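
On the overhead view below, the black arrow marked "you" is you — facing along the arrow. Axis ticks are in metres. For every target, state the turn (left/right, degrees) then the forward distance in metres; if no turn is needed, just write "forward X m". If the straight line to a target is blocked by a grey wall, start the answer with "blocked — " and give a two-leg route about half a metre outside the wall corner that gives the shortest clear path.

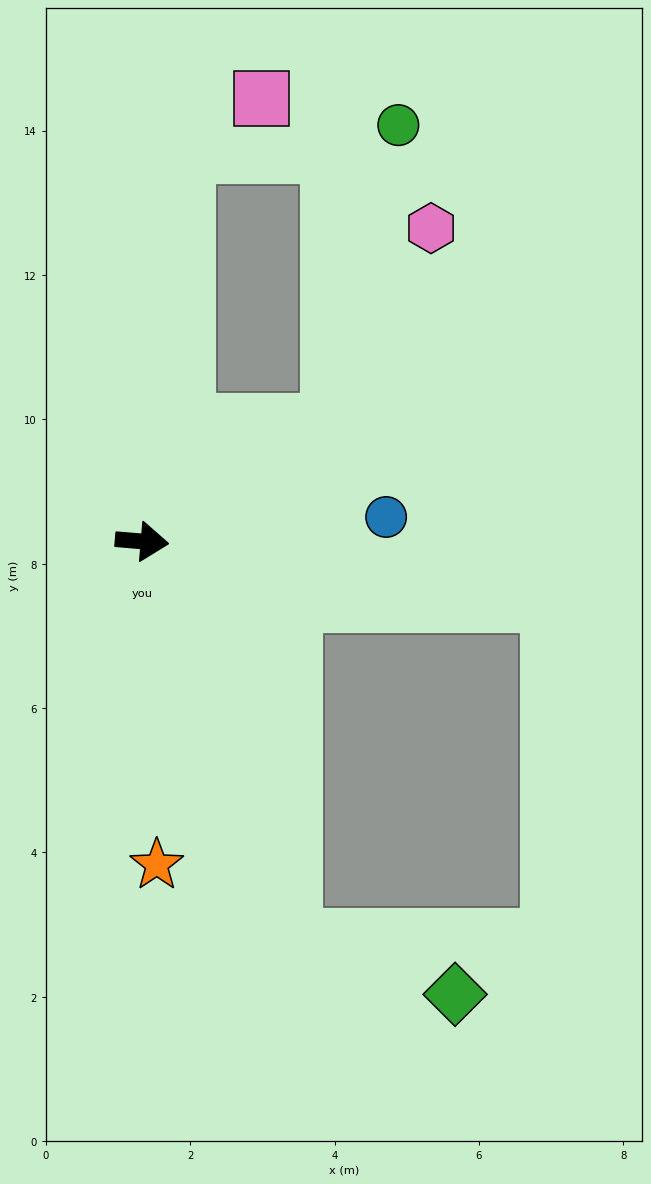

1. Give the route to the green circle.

blocked — turn left 36°, forward 3.1 m, then turn left 46°, forward 4.2 m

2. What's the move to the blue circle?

turn left 11°, forward 3.4 m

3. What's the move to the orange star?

turn right 83°, forward 4.5 m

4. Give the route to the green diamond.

blocked — turn right 65°, forward 5.9 m, then turn left 51°, forward 2.4 m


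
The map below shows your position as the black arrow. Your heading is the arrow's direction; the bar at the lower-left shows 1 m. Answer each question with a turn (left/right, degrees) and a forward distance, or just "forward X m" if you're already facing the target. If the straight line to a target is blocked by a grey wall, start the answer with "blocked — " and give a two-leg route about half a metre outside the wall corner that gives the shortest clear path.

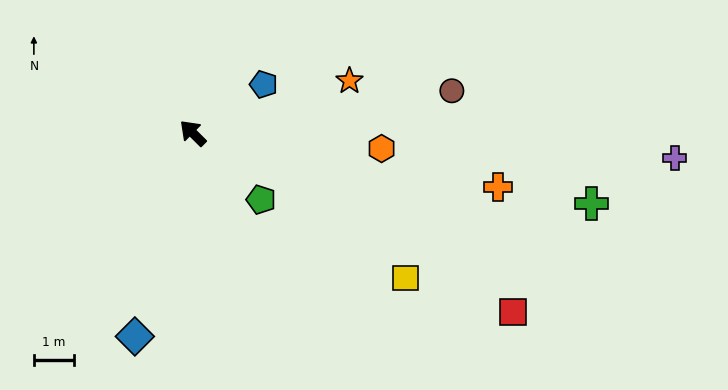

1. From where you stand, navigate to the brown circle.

turn right 126°, forward 6.5 m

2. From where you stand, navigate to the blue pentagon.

turn right 101°, forward 2.1 m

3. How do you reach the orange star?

turn right 117°, forward 4.1 m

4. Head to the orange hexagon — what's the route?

turn right 140°, forward 4.7 m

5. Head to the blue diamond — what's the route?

turn left 119°, forward 5.3 m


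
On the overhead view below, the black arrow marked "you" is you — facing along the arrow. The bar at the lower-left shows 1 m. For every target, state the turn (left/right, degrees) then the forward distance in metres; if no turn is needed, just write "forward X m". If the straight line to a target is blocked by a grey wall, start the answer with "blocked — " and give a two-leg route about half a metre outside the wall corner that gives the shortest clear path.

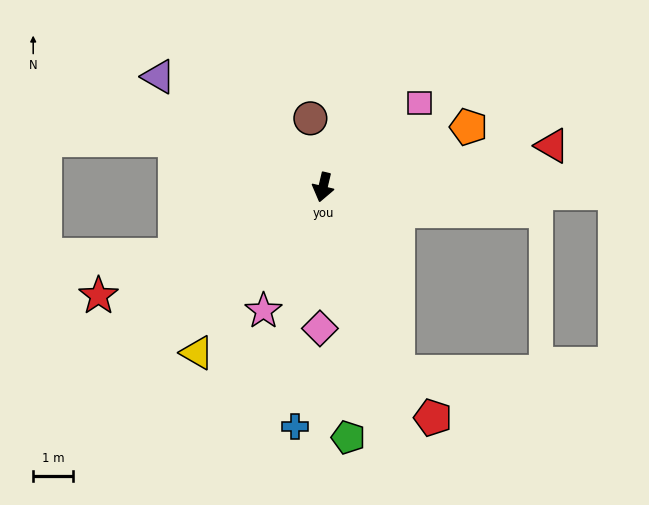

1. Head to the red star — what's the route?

turn right 51°, forward 6.3 m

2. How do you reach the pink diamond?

turn left 12°, forward 3.5 m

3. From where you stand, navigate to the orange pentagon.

turn left 126°, forward 4.0 m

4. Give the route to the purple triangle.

turn right 111°, forward 5.0 m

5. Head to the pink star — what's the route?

turn right 12°, forward 3.4 m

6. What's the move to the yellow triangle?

turn right 24°, forward 5.2 m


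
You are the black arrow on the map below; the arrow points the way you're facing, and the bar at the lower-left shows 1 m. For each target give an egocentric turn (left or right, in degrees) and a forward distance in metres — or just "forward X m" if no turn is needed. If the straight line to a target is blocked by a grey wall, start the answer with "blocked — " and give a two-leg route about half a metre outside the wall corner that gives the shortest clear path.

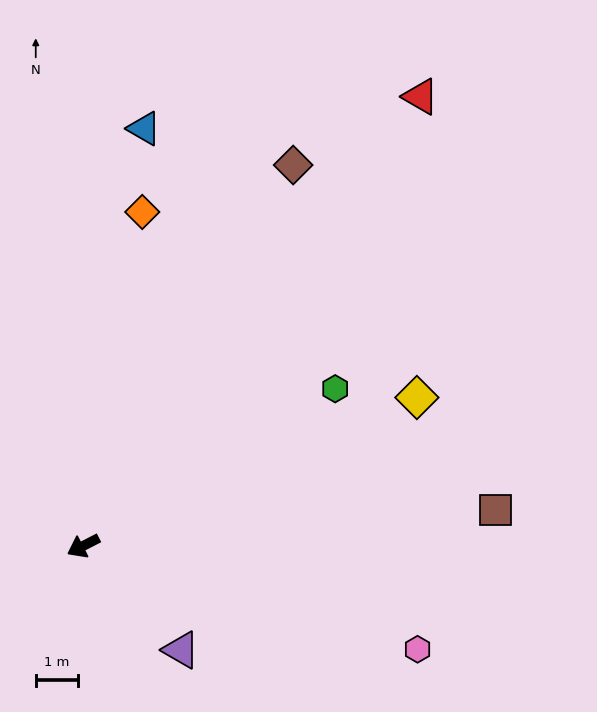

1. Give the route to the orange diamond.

turn right 127°, forward 8.1 m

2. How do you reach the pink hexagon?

turn left 136°, forward 8.3 m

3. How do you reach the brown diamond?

turn right 146°, forward 10.3 m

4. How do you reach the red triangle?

turn right 154°, forward 13.3 m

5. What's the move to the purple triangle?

turn left 106°, forward 3.4 m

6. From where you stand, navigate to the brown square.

turn left 158°, forward 9.8 m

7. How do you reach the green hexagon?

turn right 175°, forward 7.1 m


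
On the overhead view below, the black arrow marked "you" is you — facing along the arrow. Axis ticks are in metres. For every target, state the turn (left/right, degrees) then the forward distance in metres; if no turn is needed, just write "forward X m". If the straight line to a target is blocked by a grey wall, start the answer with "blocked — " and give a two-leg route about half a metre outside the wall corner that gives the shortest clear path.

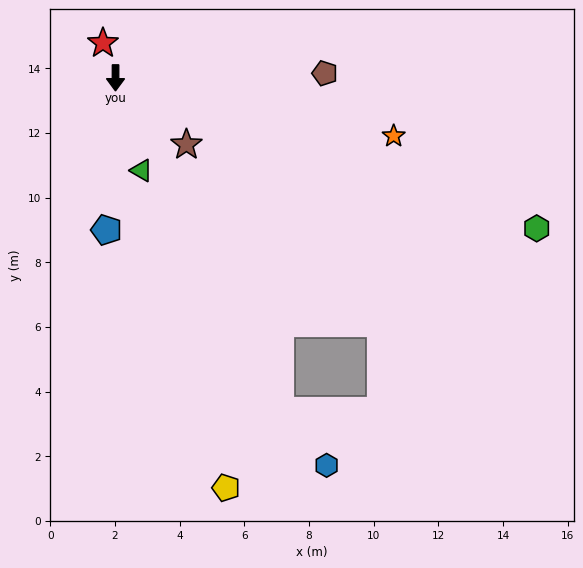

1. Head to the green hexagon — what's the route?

turn left 70°, forward 13.8 m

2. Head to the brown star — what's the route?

turn left 47°, forward 3.0 m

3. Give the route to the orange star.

turn left 78°, forward 8.8 m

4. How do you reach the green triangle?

turn left 16°, forward 3.0 m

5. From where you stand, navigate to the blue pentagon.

turn right 3°, forward 4.7 m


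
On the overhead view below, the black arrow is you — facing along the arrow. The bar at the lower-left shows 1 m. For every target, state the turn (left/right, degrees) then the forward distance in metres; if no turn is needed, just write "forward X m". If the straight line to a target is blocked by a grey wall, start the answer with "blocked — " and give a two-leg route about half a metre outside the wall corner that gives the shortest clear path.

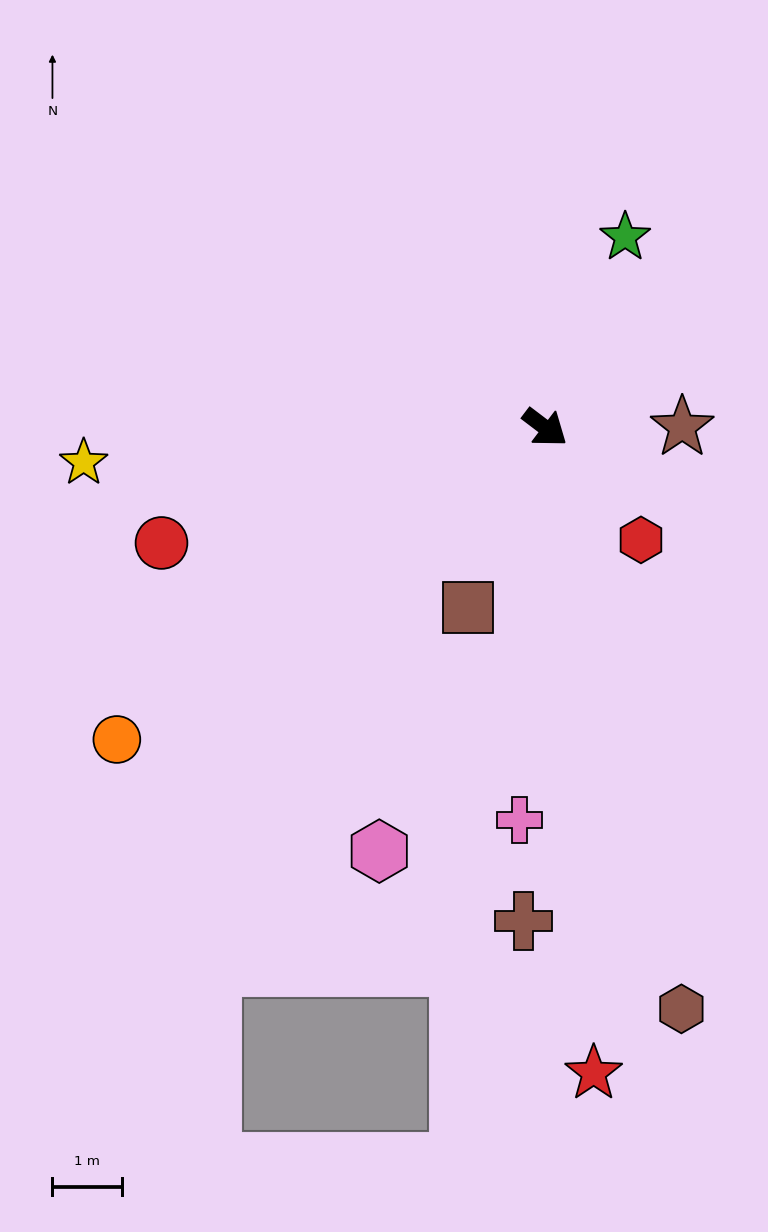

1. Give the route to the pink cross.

turn right 57°, forward 5.7 m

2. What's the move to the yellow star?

turn right 139°, forward 6.7 m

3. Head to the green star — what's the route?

turn left 104°, forward 3.0 m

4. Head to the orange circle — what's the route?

turn right 107°, forward 7.6 m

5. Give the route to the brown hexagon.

turn right 40°, forward 8.6 m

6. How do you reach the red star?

turn right 49°, forward 9.3 m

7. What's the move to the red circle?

turn right 126°, forward 5.8 m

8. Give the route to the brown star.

turn left 37°, forward 2.0 m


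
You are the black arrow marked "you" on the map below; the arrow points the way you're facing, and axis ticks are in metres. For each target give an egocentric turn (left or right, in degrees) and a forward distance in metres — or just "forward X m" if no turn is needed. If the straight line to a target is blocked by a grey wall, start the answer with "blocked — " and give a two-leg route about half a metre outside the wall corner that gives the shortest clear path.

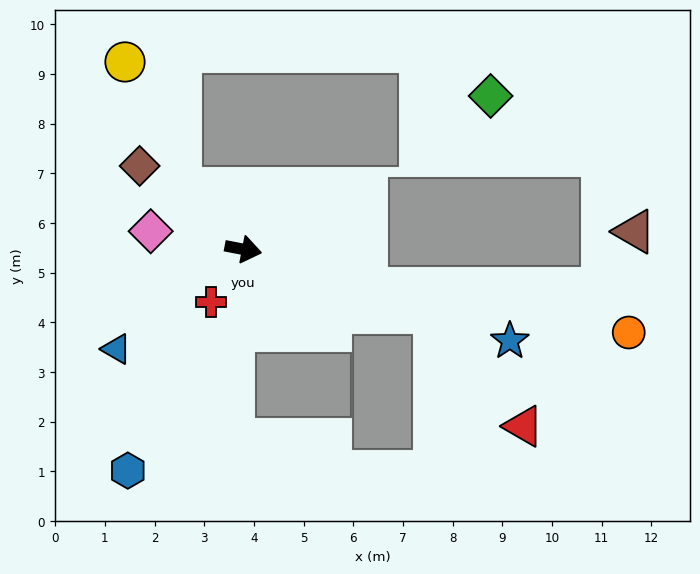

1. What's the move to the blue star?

turn right 8°, forward 5.7 m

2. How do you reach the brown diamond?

turn left 152°, forward 2.7 m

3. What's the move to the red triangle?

blocked — turn right 8°, forward 4.0 m, then turn right 33°, forward 2.9 m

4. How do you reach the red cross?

turn right 111°, forward 1.2 m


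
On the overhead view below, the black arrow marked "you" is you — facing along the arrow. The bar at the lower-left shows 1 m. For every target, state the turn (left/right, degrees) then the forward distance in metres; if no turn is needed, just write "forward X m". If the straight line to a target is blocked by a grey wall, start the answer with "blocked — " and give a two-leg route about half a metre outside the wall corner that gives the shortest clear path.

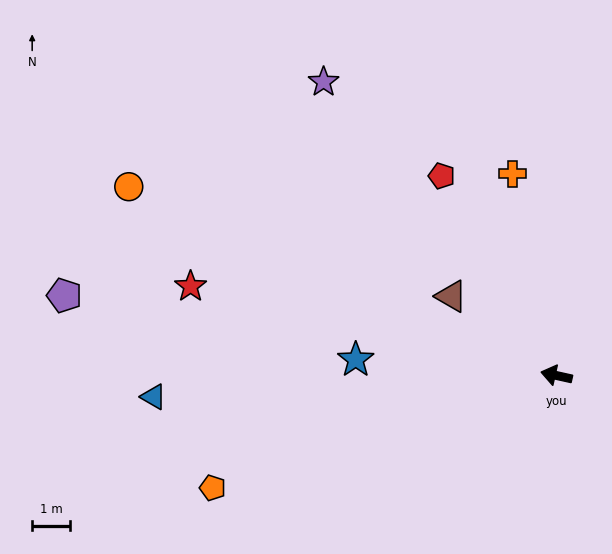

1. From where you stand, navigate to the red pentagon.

turn right 48°, forward 6.1 m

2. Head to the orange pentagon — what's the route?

turn left 31°, forward 9.5 m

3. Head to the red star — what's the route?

forward 9.9 m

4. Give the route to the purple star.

turn right 39°, forward 9.9 m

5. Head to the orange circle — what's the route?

turn right 11°, forward 12.3 m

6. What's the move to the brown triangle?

turn right 24°, forward 3.5 m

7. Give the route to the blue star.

turn left 8°, forward 5.3 m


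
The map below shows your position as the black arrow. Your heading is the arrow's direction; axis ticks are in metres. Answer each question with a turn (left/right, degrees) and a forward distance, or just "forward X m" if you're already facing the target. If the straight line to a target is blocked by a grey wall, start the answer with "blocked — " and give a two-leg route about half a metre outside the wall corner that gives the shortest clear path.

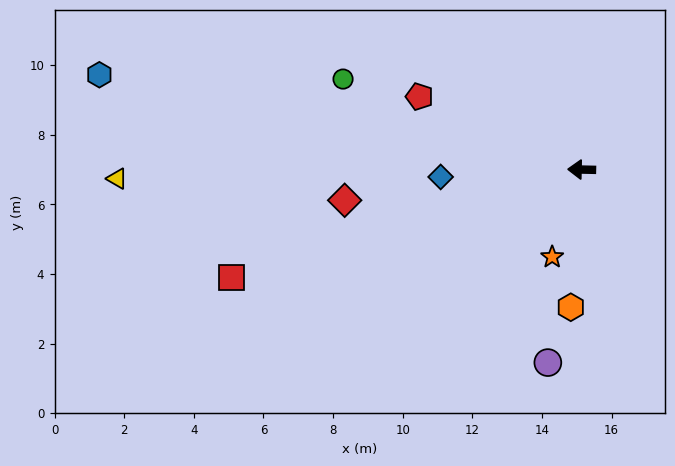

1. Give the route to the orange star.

turn left 73°, forward 2.7 m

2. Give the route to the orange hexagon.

turn left 87°, forward 4.0 m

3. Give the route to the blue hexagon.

turn right 10°, forward 14.1 m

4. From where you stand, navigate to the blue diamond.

turn left 4°, forward 4.1 m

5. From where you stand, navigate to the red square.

turn left 18°, forward 10.5 m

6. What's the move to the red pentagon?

turn right 23°, forward 5.1 m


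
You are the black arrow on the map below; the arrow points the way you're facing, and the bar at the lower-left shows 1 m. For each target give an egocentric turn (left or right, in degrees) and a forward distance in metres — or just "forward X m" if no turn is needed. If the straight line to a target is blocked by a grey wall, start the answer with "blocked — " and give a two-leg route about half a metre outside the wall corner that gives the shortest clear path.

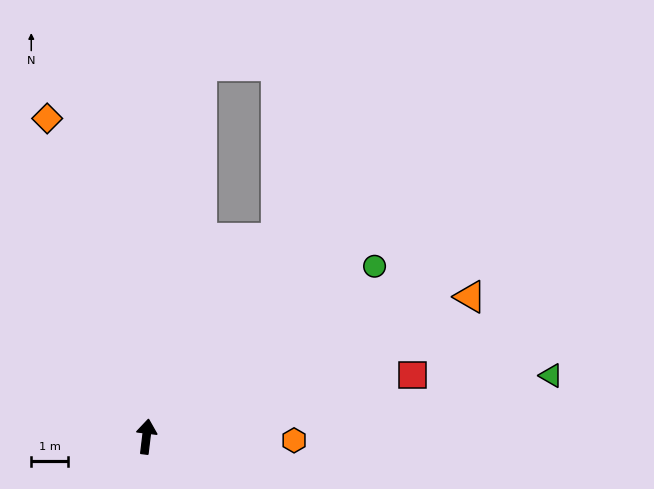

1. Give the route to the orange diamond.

turn left 24°, forward 9.0 m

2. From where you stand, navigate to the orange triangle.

turn right 60°, forward 9.6 m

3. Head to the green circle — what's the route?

turn right 46°, forward 7.7 m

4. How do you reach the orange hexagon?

turn right 85°, forward 4.0 m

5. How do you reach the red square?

turn right 70°, forward 7.4 m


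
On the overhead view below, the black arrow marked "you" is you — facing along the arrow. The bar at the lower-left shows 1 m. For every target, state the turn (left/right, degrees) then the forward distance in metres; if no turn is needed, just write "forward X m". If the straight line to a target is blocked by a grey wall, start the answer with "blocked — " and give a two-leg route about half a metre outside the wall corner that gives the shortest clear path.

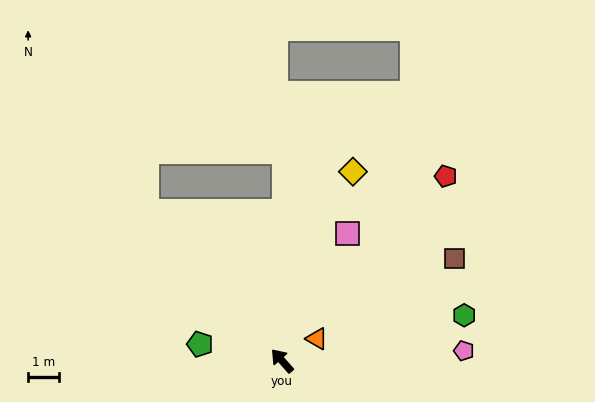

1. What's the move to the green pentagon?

turn left 37°, forward 2.7 m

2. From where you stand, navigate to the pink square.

turn right 69°, forward 4.6 m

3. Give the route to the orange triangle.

turn right 99°, forward 1.3 m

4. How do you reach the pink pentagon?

turn right 128°, forward 5.9 m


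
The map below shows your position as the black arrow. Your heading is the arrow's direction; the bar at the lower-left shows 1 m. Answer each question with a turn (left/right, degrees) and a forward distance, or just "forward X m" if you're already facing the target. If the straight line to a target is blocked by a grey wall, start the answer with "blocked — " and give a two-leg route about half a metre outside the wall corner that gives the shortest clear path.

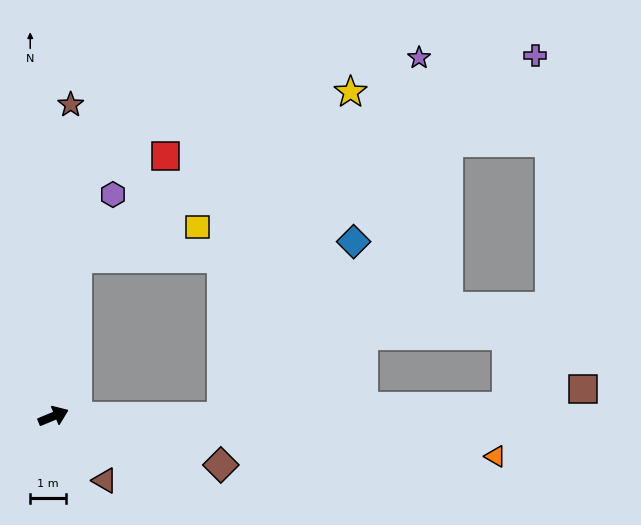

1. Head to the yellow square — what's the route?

blocked — turn left 59°, forward 4.5 m, then turn right 67°, forward 3.5 m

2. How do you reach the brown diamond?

turn right 39°, forward 4.9 m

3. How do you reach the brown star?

turn left 64°, forward 8.8 m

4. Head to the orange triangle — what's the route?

turn right 28°, forward 12.6 m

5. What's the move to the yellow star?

blocked — turn left 59°, forward 4.5 m, then turn right 50°, forward 9.1 m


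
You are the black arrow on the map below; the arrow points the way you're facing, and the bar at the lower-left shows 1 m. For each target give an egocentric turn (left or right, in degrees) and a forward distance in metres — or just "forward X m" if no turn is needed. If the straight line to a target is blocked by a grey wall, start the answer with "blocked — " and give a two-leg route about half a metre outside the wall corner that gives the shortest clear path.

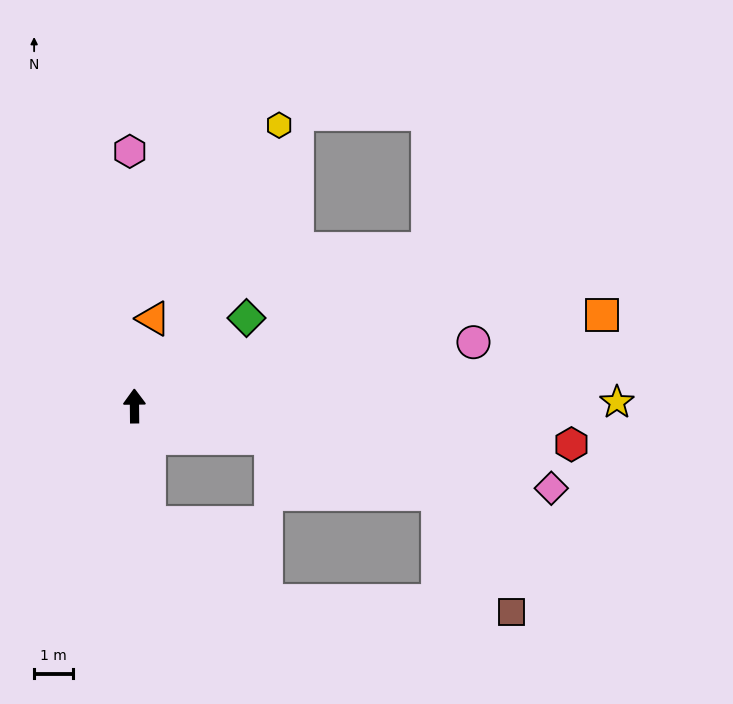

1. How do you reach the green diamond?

turn right 52°, forward 3.7 m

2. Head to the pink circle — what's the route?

turn right 80°, forward 9.0 m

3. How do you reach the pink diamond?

turn right 102°, forward 11.0 m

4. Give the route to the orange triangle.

turn right 13°, forward 2.3 m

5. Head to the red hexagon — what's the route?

turn right 96°, forward 11.4 m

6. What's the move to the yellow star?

turn right 90°, forward 12.5 m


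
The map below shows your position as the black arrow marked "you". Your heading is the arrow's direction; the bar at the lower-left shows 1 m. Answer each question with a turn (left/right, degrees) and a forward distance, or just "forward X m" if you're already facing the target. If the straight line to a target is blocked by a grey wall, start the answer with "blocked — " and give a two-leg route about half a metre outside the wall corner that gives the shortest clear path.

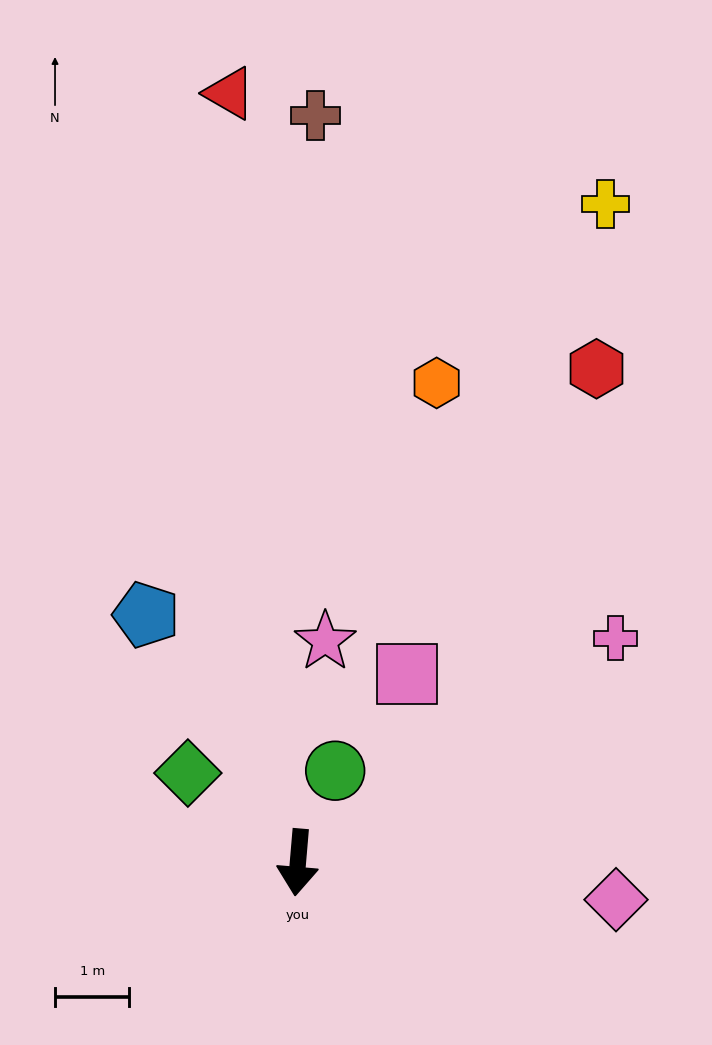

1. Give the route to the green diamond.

turn right 124°, forward 1.9 m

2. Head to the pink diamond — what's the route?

turn left 88°, forward 4.3 m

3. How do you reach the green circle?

turn left 163°, forward 1.3 m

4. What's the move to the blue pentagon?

turn right 144°, forward 3.9 m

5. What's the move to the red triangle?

turn right 170°, forward 10.4 m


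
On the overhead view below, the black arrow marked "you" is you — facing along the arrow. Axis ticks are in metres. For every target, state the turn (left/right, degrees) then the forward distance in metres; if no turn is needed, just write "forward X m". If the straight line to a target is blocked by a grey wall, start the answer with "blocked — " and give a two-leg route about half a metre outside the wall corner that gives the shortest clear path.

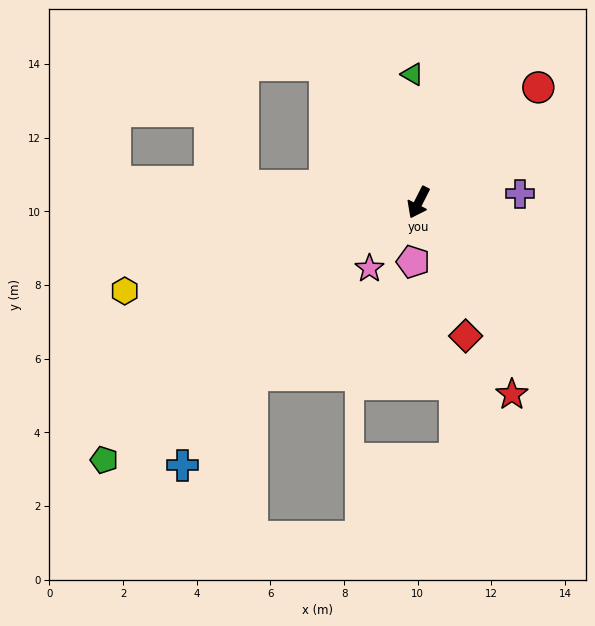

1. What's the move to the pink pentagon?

turn left 22°, forward 1.6 m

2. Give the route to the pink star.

turn right 10°, forward 2.2 m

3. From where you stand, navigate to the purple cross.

turn left 122°, forward 2.8 m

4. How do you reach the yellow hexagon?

turn right 46°, forward 8.3 m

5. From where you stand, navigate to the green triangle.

turn right 150°, forward 3.5 m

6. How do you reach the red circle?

turn left 161°, forward 4.5 m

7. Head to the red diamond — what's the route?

turn left 46°, forward 3.8 m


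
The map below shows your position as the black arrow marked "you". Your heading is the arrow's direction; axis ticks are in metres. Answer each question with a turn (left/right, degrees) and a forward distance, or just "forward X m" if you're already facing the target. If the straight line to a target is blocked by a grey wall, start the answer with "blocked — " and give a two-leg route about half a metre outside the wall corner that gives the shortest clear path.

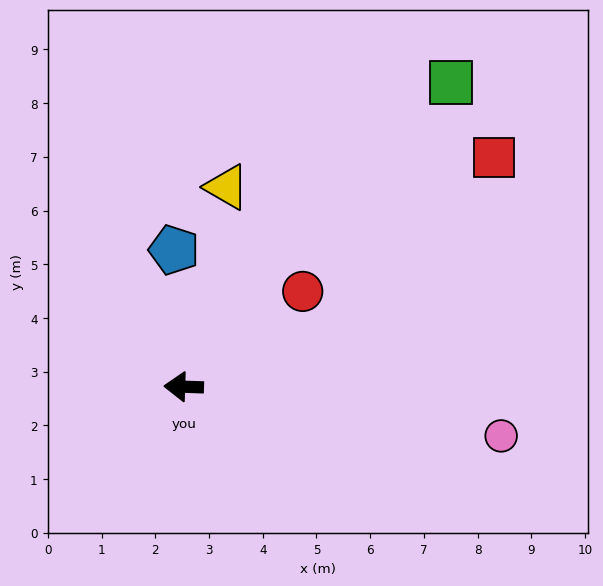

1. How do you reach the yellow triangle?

turn right 100°, forward 3.8 m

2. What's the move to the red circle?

turn right 139°, forward 2.8 m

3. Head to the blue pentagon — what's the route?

turn right 84°, forward 2.6 m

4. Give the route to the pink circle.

turn left 173°, forward 6.0 m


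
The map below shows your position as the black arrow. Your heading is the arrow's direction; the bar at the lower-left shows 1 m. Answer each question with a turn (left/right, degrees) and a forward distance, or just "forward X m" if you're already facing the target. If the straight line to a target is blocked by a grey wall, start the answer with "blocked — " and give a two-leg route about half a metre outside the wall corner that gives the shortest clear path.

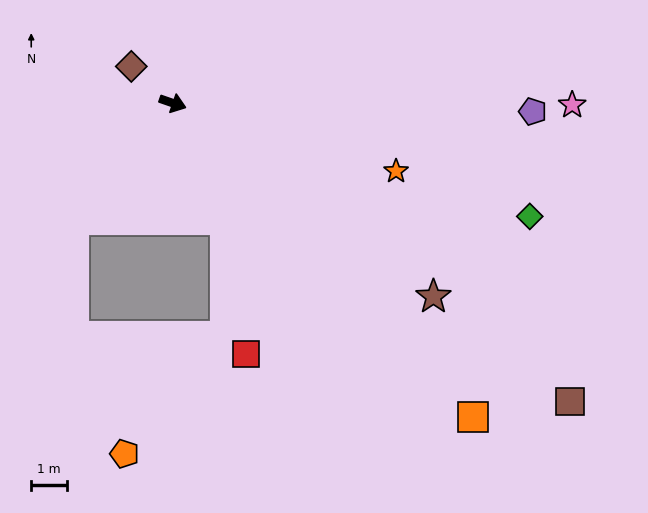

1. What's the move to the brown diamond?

turn left 158°, forward 1.6 m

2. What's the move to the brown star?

turn right 17°, forward 9.1 m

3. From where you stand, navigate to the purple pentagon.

turn left 18°, forward 10.1 m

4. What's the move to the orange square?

turn right 27°, forward 12.2 m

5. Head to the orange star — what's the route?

turn left 2°, forward 6.5 m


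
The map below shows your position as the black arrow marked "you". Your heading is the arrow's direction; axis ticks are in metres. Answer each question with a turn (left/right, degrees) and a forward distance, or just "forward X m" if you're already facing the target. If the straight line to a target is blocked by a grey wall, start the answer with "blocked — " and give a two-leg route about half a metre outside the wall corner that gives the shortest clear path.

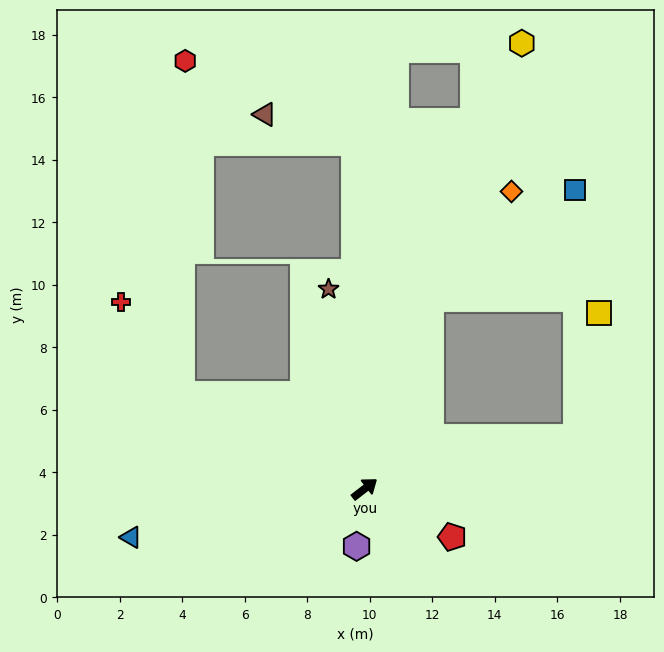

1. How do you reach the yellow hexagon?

turn left 33°, forward 15.1 m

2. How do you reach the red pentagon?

turn right 67°, forward 3.2 m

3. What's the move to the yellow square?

blocked — turn right 24°, forward 6.9 m, then turn left 66°, forward 4.1 m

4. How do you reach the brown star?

turn left 63°, forward 6.5 m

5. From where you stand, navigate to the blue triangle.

turn left 154°, forward 7.6 m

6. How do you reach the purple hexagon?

turn right 136°, forward 1.9 m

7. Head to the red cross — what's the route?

blocked — turn left 115°, forward 6.6 m, then turn right 29°, forward 3.5 m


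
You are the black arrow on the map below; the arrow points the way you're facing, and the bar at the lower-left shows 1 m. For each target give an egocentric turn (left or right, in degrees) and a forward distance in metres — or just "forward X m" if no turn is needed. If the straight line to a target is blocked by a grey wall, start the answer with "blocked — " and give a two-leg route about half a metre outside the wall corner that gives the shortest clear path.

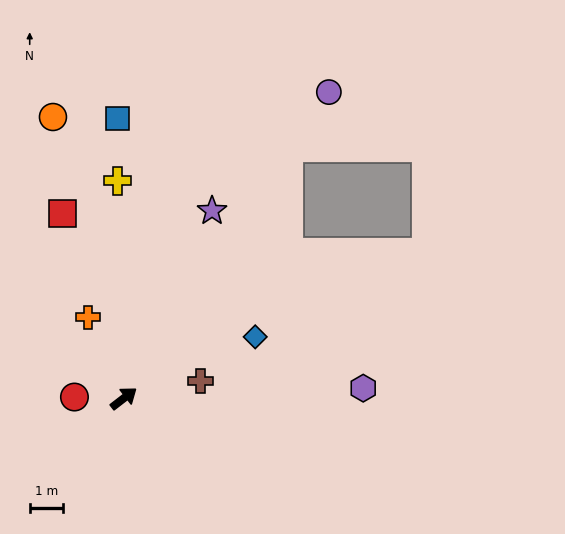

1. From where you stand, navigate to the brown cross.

turn right 25°, forward 2.3 m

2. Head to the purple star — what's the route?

turn left 27°, forward 6.2 m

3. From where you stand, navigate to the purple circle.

turn left 19°, forward 11.0 m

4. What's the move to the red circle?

turn left 141°, forward 1.5 m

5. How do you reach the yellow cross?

turn left 54°, forward 6.5 m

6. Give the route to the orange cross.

turn left 76°, forward 2.6 m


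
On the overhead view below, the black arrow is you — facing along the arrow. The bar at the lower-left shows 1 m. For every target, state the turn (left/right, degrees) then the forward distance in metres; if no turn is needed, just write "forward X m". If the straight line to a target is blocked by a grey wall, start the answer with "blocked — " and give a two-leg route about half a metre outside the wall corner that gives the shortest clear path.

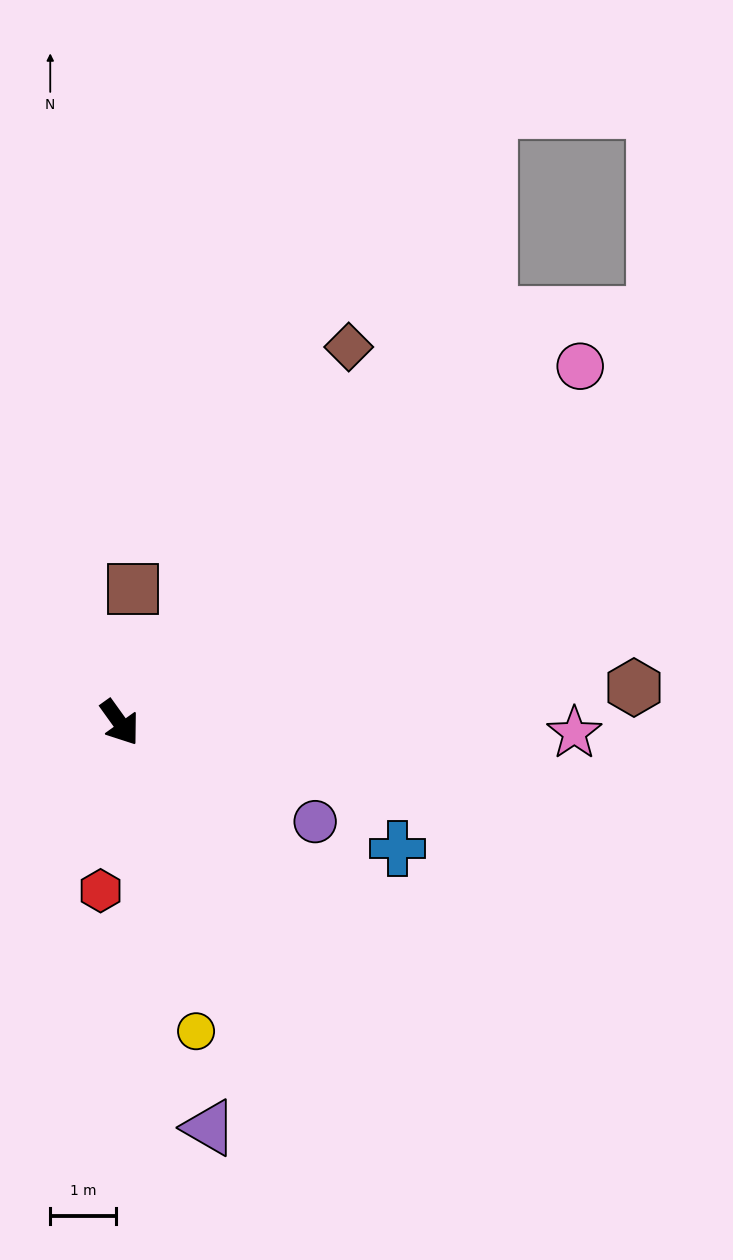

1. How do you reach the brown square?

turn left 139°, forward 2.1 m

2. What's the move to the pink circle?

turn left 92°, forward 8.9 m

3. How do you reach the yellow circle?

turn right 22°, forward 4.9 m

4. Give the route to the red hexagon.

turn right 42°, forward 2.6 m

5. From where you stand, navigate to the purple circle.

turn left 27°, forward 3.4 m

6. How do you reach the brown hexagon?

turn left 58°, forward 7.9 m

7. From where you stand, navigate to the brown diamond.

turn left 113°, forward 6.7 m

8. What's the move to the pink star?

turn left 53°, forward 7.0 m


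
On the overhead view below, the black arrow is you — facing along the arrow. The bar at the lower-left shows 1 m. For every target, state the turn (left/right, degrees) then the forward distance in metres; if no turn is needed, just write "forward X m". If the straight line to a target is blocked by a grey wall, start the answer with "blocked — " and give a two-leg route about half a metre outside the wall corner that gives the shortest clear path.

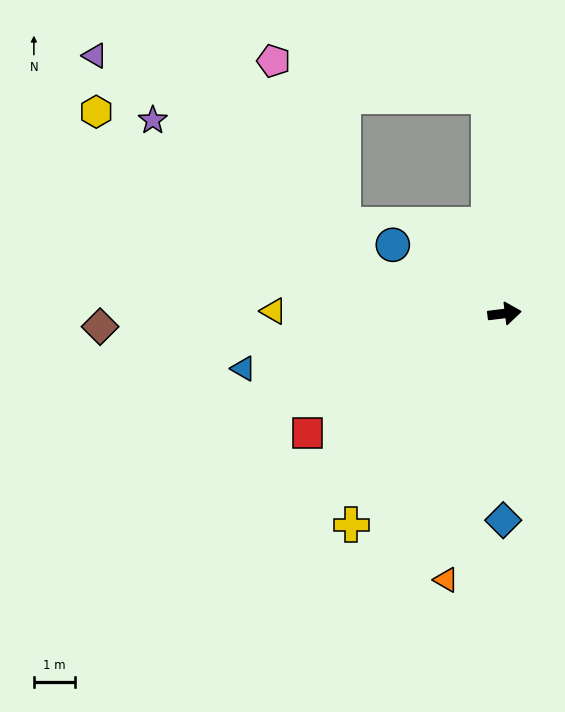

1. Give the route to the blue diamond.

turn right 97°, forward 5.0 m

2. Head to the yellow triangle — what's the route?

turn left 172°, forward 5.6 m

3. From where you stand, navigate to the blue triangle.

turn right 175°, forward 6.5 m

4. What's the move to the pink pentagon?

blocked — turn left 87°, forward 5.3 m, then turn left 77°, forward 5.3 m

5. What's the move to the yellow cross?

turn right 133°, forward 6.4 m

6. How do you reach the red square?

turn right 156°, forward 5.6 m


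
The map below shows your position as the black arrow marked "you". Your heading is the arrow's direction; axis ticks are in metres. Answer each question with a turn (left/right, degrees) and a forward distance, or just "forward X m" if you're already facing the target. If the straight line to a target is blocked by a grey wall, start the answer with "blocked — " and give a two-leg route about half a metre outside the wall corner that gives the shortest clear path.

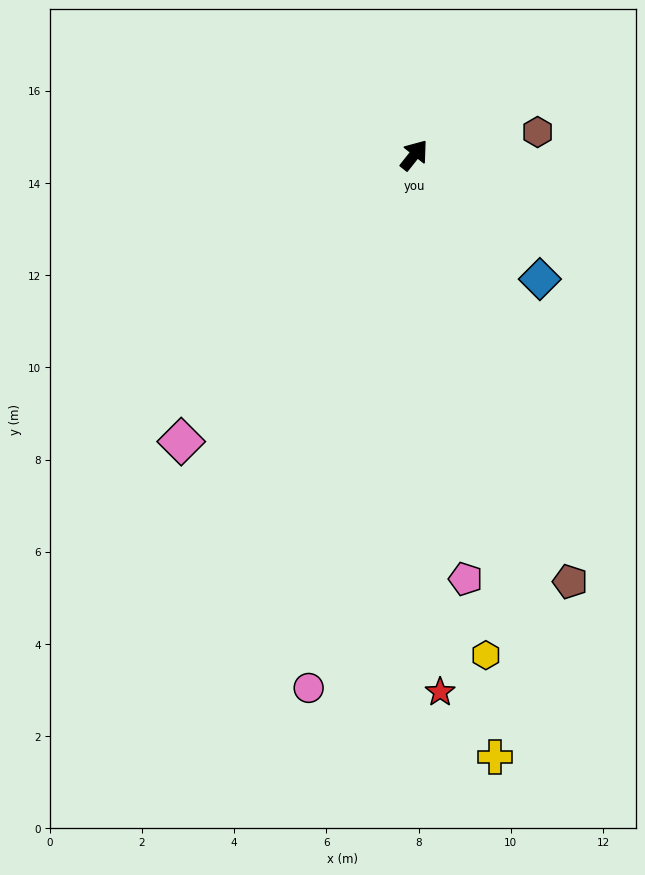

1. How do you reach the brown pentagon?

turn right 122°, forward 9.9 m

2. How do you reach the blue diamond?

turn right 96°, forward 3.8 m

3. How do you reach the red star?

turn right 139°, forward 11.7 m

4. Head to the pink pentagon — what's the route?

turn right 135°, forward 9.3 m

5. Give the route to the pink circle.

turn right 153°, forward 11.8 m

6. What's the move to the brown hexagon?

turn right 41°, forward 2.7 m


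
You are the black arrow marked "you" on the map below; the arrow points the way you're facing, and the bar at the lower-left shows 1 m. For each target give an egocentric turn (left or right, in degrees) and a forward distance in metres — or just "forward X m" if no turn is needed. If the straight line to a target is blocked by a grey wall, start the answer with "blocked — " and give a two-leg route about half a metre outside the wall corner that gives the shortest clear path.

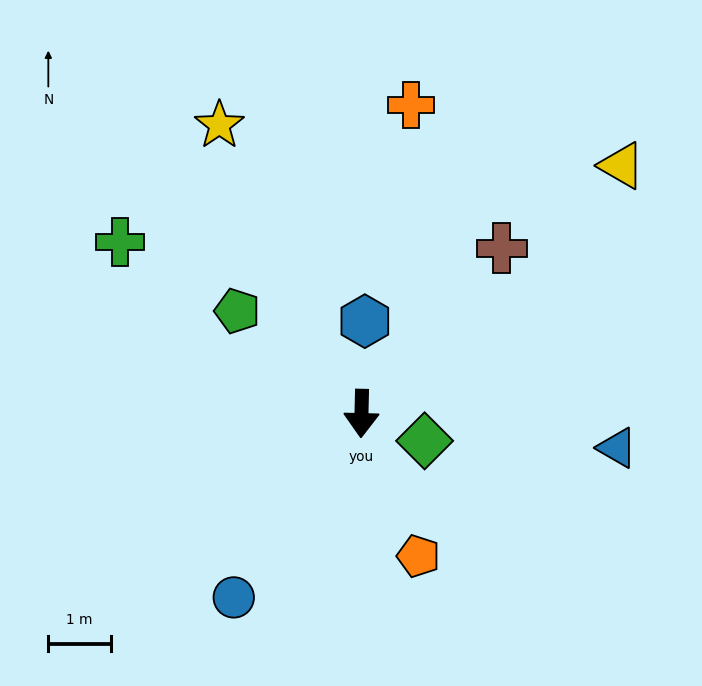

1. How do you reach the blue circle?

turn right 33°, forward 3.6 m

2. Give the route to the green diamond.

turn left 68°, forward 1.1 m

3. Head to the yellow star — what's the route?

turn right 152°, forward 5.2 m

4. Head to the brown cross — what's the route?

turn left 141°, forward 3.5 m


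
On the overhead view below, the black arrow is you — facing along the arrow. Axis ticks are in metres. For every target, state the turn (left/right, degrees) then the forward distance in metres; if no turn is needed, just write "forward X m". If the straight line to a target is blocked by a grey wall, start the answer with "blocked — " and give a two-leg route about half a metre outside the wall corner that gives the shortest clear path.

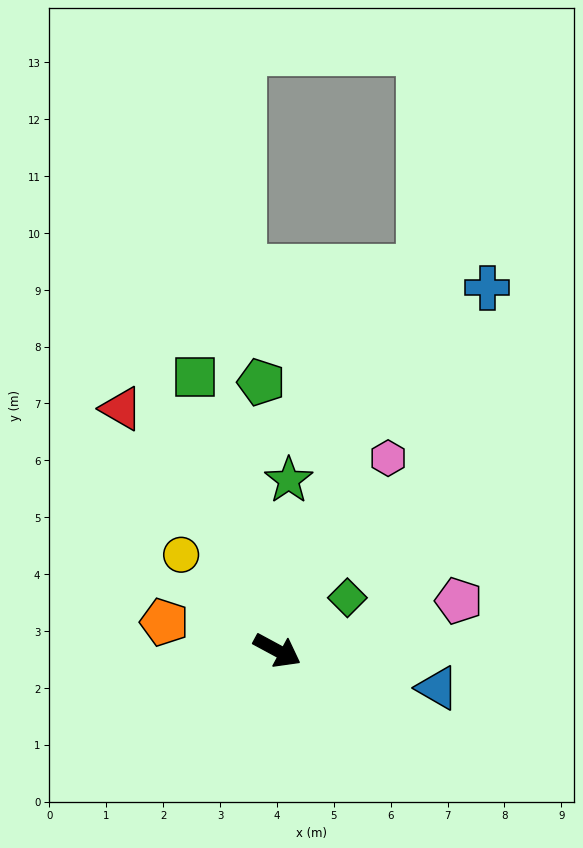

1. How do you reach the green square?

turn left 135°, forward 5.0 m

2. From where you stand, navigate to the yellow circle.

turn left 163°, forward 2.4 m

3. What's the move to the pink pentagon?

turn left 44°, forward 3.3 m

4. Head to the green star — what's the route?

turn left 114°, forward 3.0 m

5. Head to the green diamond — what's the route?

turn left 65°, forward 1.5 m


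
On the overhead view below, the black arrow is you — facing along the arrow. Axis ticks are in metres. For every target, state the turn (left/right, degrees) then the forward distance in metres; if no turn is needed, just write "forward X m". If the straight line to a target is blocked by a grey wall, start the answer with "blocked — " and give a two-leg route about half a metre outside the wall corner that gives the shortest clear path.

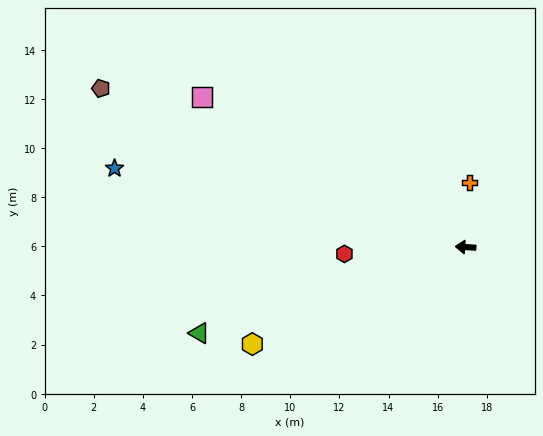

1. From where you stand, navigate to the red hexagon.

turn left 7°, forward 4.9 m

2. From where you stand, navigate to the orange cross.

turn right 90°, forward 2.6 m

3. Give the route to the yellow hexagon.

turn left 28°, forward 9.5 m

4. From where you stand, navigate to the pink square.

turn right 26°, forward 12.3 m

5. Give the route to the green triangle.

turn left 21°, forward 11.4 m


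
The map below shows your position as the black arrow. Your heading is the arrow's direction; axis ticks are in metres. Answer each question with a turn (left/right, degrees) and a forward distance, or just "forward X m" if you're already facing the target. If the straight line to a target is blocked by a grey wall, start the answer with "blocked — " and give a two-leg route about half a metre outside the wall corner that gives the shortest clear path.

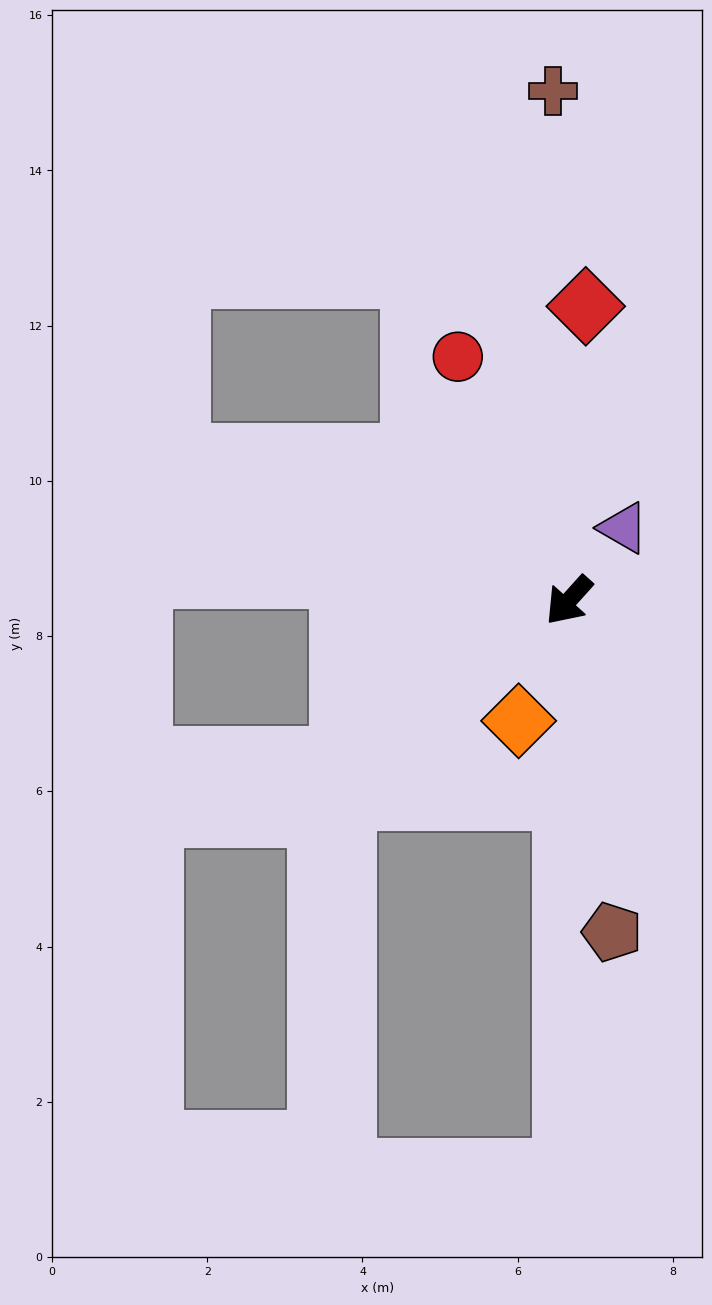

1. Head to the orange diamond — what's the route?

turn left 19°, forward 1.7 m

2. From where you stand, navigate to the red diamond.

turn right 141°, forward 3.8 m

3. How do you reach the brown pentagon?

turn left 49°, forward 4.3 m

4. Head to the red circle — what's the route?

turn right 114°, forward 3.5 m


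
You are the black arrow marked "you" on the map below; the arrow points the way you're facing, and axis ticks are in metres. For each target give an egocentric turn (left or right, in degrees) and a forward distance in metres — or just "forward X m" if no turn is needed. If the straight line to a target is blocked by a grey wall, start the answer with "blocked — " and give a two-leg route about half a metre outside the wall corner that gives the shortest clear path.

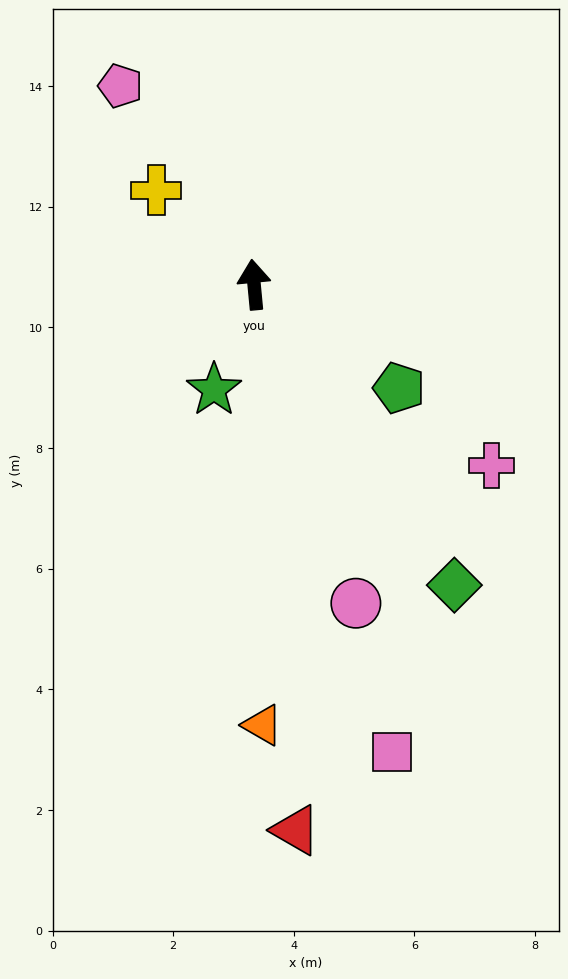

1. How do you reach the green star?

turn left 154°, forward 1.9 m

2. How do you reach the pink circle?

turn right 168°, forward 5.5 m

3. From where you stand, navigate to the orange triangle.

turn left 176°, forward 7.3 m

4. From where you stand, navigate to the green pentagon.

turn right 131°, forward 3.0 m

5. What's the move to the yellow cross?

turn left 41°, forward 2.3 m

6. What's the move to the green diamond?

turn right 152°, forward 6.0 m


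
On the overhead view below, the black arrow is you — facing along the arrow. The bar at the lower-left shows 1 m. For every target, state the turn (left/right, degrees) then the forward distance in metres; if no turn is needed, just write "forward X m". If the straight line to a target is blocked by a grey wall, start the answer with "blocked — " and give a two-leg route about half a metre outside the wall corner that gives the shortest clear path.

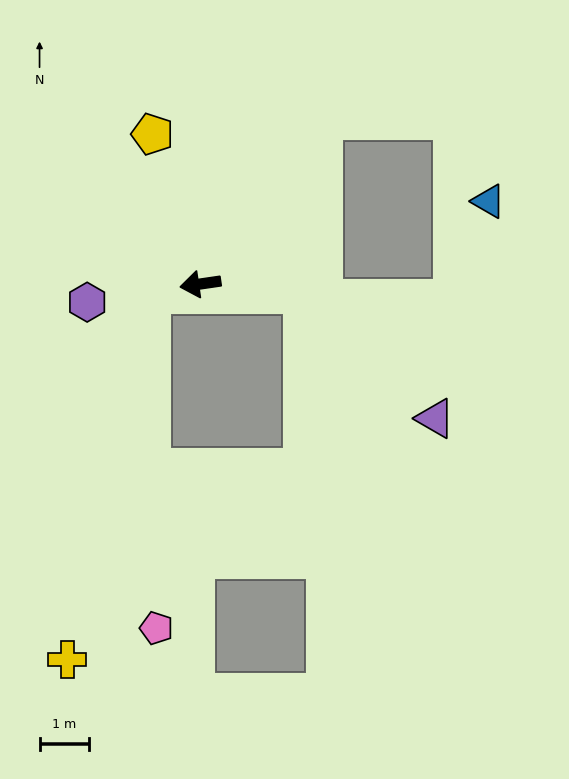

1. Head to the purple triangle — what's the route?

blocked — turn left 167°, forward 2.1 m, then turn right 39°, forward 3.7 m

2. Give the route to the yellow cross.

blocked — turn left 2°, forward 1.0 m, then turn left 67°, forward 7.7 m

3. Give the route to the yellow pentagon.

turn right 81°, forward 3.2 m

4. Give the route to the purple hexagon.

forward 2.3 m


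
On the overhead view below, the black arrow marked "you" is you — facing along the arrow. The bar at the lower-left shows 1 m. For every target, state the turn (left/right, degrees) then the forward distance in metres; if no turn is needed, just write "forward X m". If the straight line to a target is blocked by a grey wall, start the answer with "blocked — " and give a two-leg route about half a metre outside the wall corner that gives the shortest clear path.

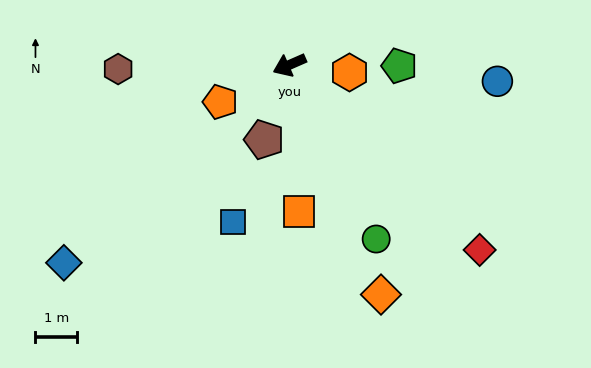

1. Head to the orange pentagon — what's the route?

turn left 5°, forward 1.9 m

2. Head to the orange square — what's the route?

turn left 70°, forward 3.5 m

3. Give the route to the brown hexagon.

turn right 22°, forward 4.1 m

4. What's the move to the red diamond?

turn left 112°, forward 6.3 m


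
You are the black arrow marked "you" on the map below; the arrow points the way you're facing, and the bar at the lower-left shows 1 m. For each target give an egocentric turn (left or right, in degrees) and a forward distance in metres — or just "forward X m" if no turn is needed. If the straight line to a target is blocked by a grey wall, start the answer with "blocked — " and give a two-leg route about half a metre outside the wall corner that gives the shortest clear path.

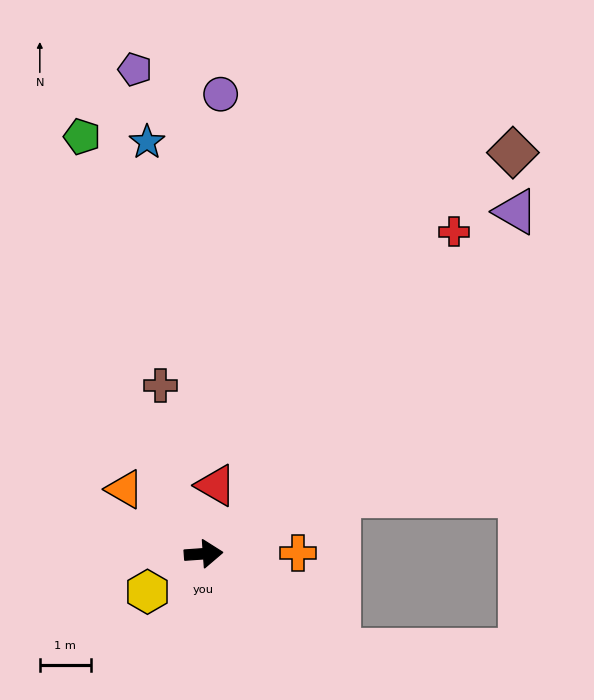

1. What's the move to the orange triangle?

turn left 137°, forward 2.0 m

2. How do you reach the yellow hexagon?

turn right 150°, forward 1.3 m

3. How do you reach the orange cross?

turn right 4°, forward 1.8 m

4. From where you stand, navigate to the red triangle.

turn left 76°, forward 1.4 m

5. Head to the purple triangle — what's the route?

turn left 44°, forward 9.0 m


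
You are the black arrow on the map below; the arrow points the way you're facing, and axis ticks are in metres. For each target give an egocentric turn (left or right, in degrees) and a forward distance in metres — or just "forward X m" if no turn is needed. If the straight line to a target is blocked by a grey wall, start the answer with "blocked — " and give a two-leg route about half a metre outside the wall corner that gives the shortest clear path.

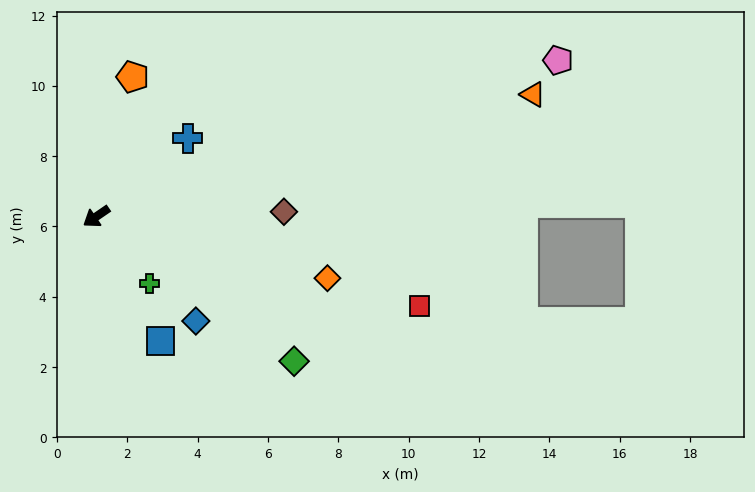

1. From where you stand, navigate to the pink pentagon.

turn left 164°, forward 13.9 m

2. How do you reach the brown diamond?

turn left 147°, forward 5.3 m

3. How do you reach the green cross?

turn left 94°, forward 2.4 m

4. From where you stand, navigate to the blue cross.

turn right 174°, forward 3.4 m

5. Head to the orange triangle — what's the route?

turn left 161°, forward 12.9 m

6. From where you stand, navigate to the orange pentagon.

turn right 139°, forward 4.1 m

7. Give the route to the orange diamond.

turn left 131°, forward 6.8 m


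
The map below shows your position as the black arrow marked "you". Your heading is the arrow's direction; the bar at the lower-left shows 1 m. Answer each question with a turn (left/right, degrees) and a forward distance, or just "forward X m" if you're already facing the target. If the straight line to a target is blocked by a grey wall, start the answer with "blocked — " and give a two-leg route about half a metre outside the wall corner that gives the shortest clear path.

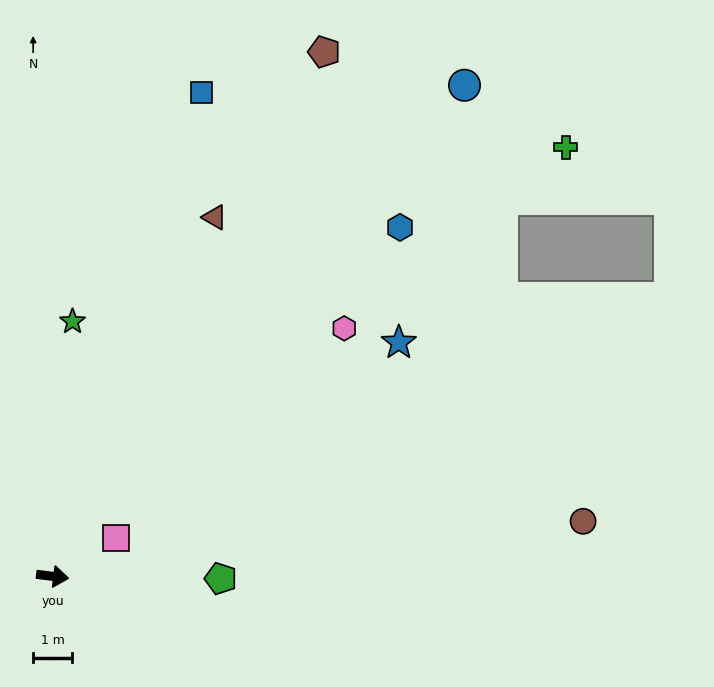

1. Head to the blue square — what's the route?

turn left 80°, forward 13.1 m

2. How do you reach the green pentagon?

turn left 6°, forward 4.3 m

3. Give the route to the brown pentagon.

turn left 70°, forward 15.3 m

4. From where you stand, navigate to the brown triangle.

turn left 73°, forward 10.2 m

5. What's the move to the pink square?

turn left 38°, forward 1.9 m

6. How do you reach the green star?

turn left 93°, forward 6.6 m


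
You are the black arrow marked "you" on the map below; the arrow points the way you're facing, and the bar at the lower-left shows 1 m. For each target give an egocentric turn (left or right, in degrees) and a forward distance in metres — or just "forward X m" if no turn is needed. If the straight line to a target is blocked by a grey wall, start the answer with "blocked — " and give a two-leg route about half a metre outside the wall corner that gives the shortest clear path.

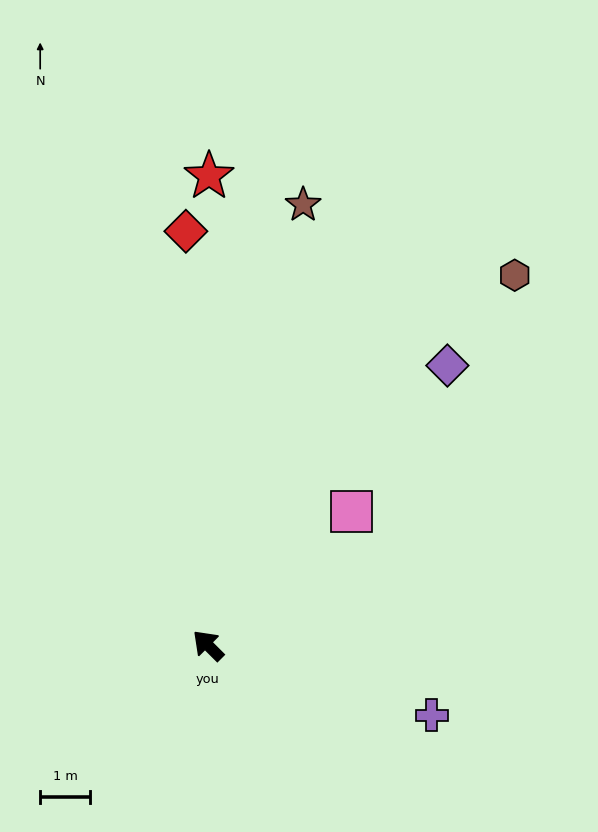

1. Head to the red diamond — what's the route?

turn right 42°, forward 8.3 m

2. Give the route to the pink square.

turn right 92°, forward 3.9 m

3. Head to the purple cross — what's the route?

turn right 152°, forward 4.7 m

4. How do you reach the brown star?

turn right 57°, forward 9.0 m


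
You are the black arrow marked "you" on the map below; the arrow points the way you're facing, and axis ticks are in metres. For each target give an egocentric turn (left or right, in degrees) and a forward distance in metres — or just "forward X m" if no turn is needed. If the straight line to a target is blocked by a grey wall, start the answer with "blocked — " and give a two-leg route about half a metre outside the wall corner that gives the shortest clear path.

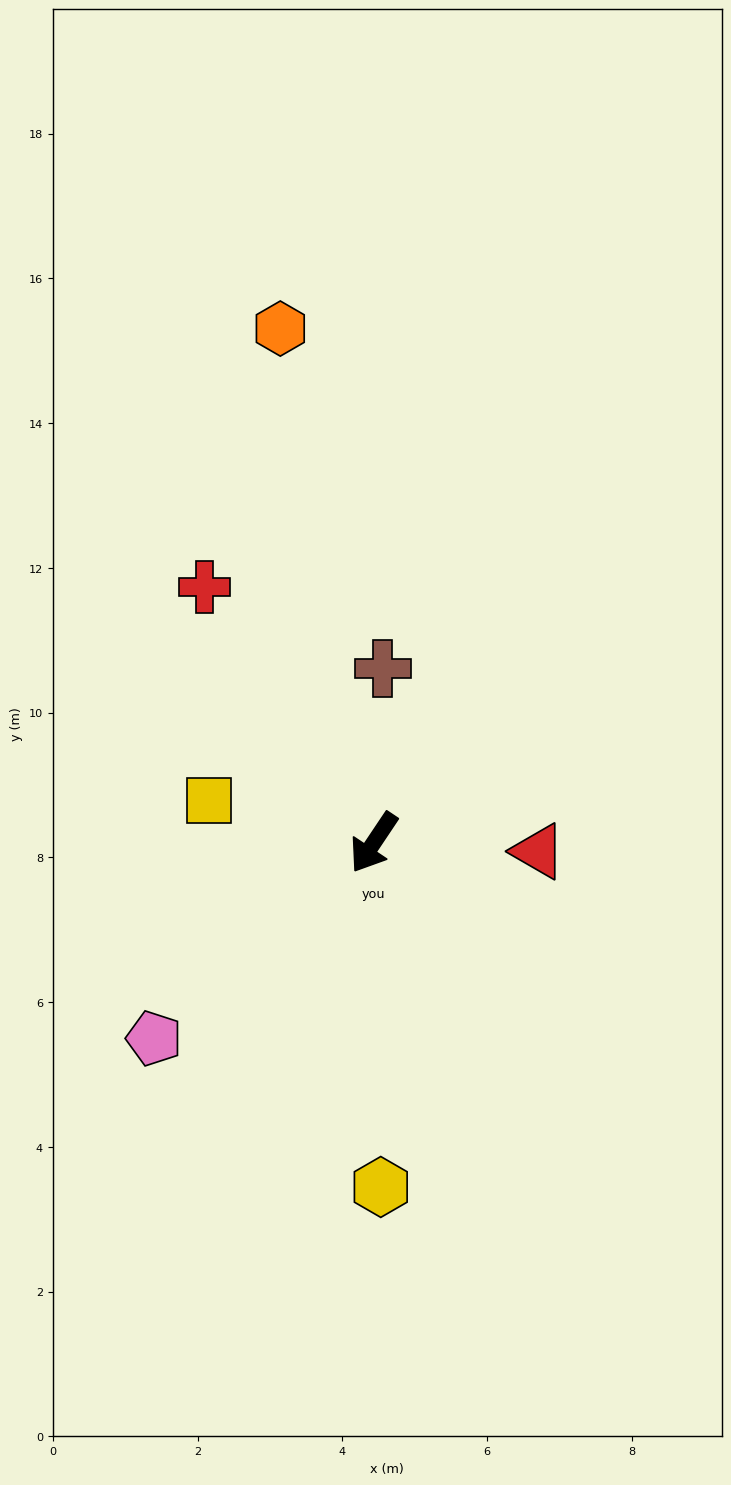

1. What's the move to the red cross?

turn right 113°, forward 4.2 m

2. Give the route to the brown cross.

turn right 149°, forward 2.4 m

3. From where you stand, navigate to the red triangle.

turn left 121°, forward 2.3 m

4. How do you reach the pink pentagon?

turn right 15°, forward 4.1 m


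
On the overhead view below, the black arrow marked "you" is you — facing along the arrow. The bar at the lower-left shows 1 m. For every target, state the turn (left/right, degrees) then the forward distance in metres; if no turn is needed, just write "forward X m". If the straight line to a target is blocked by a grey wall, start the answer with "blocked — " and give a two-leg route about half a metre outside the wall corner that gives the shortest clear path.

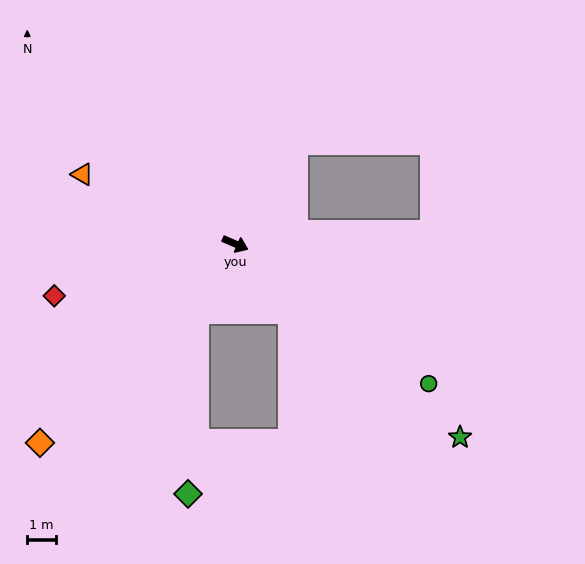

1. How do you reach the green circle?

turn right 12°, forward 8.4 m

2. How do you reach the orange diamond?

turn right 111°, forward 9.8 m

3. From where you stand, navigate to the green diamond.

blocked — turn right 96°, forward 2.8 m, then turn left 27°, forward 6.4 m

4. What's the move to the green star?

turn right 17°, forward 10.4 m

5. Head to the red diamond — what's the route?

turn right 141°, forward 6.6 m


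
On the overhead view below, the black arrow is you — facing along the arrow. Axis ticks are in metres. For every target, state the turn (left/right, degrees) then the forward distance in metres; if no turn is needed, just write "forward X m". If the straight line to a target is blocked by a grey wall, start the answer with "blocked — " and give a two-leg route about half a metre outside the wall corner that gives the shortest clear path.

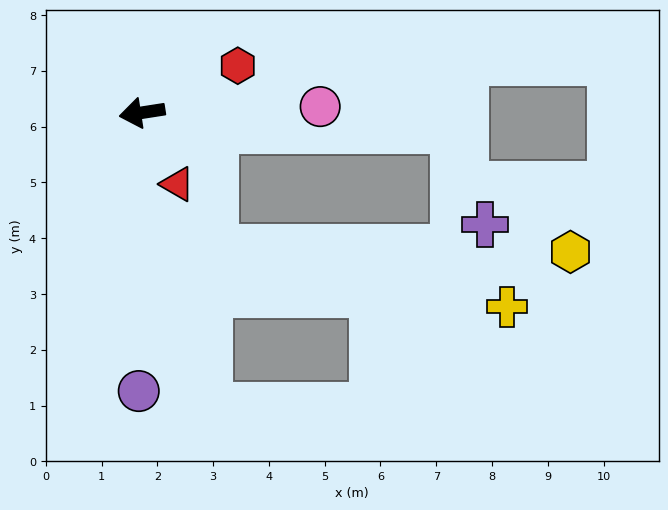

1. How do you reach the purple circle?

turn left 80°, forward 5.0 m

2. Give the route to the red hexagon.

turn right 163°, forward 1.9 m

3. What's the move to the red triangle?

turn left 107°, forward 1.4 m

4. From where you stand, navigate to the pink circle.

turn left 173°, forward 3.2 m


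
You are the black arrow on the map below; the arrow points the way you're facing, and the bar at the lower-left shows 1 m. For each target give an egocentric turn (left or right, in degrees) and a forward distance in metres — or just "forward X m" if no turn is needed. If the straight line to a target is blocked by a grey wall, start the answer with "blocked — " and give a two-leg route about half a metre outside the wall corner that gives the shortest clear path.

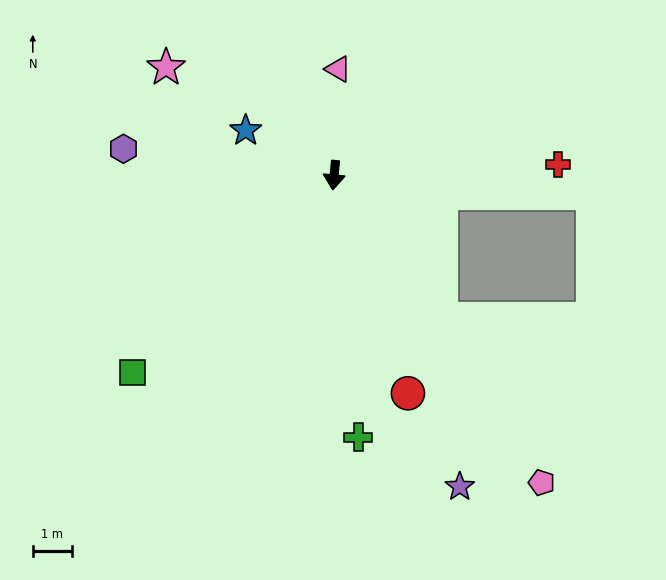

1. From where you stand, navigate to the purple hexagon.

turn right 92°, forward 5.4 m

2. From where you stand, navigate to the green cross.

turn left 11°, forward 6.7 m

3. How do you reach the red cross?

turn left 98°, forward 5.7 m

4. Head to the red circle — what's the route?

turn left 24°, forward 5.9 m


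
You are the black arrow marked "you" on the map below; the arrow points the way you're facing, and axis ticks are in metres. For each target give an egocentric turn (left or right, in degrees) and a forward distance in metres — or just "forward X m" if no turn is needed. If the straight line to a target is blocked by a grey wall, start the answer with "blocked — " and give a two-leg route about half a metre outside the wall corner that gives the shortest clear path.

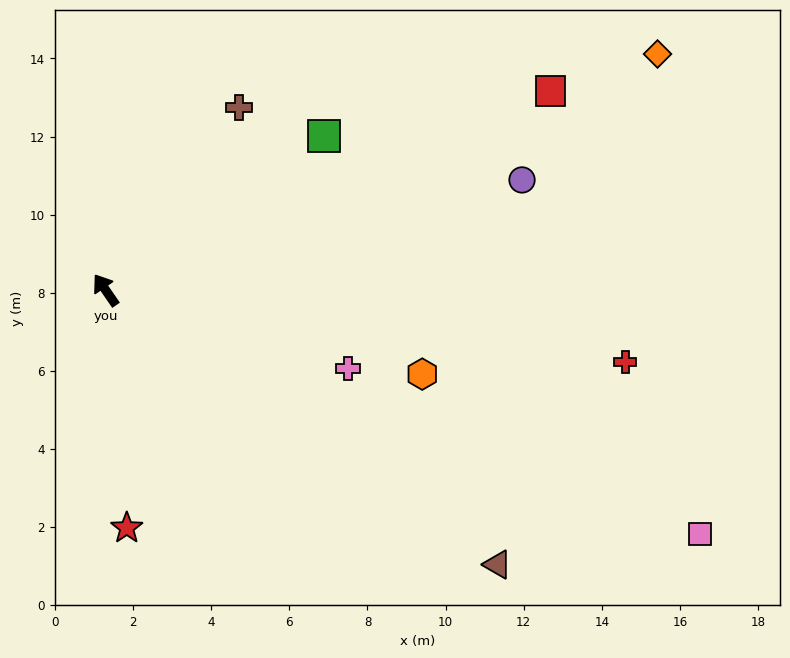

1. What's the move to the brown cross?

turn right 71°, forward 5.8 m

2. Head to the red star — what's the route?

turn left 151°, forward 6.1 m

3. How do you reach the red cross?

turn right 132°, forward 13.4 m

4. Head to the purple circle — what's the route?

turn right 110°, forward 11.0 m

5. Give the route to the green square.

turn right 89°, forward 6.8 m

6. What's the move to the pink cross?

turn right 142°, forward 6.5 m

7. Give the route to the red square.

turn right 100°, forward 12.5 m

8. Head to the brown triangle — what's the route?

turn right 159°, forward 12.3 m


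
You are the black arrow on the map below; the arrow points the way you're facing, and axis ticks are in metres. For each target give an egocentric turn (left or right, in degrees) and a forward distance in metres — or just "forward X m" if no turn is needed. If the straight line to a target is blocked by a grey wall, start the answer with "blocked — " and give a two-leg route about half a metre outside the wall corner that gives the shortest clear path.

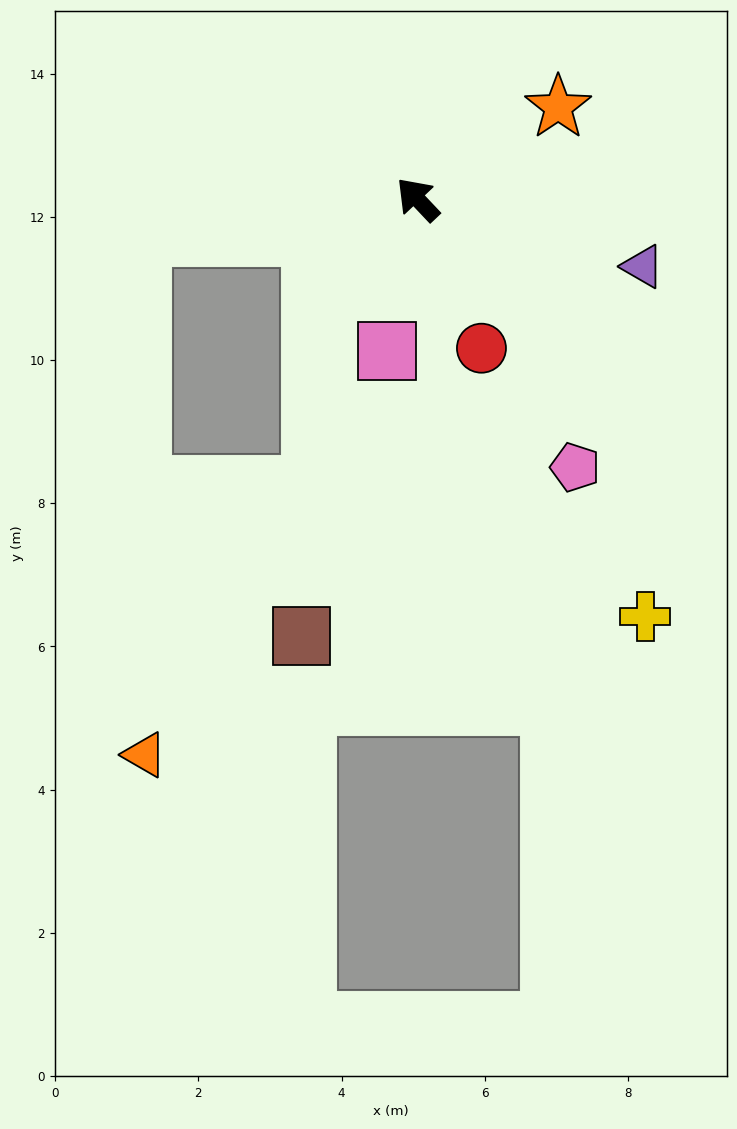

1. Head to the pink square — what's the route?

turn left 125°, forward 2.2 m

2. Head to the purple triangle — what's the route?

turn right 150°, forward 3.3 m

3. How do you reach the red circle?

turn left 160°, forward 2.3 m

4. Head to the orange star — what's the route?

turn right 100°, forward 2.3 m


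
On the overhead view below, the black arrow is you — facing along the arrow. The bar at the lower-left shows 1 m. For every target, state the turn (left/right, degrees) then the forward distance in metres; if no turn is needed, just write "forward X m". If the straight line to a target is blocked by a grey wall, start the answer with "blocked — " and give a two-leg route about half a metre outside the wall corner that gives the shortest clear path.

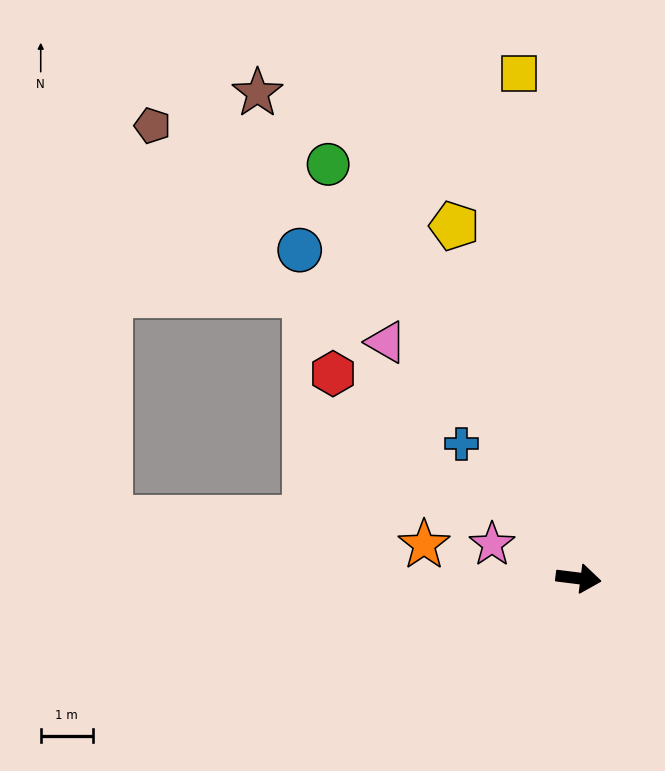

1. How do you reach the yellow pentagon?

turn left 117°, forward 7.2 m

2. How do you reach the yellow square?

turn left 104°, forward 9.7 m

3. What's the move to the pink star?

turn left 166°, forward 1.8 m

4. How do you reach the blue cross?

turn left 138°, forward 3.4 m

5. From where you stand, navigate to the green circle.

turn left 128°, forward 9.3 m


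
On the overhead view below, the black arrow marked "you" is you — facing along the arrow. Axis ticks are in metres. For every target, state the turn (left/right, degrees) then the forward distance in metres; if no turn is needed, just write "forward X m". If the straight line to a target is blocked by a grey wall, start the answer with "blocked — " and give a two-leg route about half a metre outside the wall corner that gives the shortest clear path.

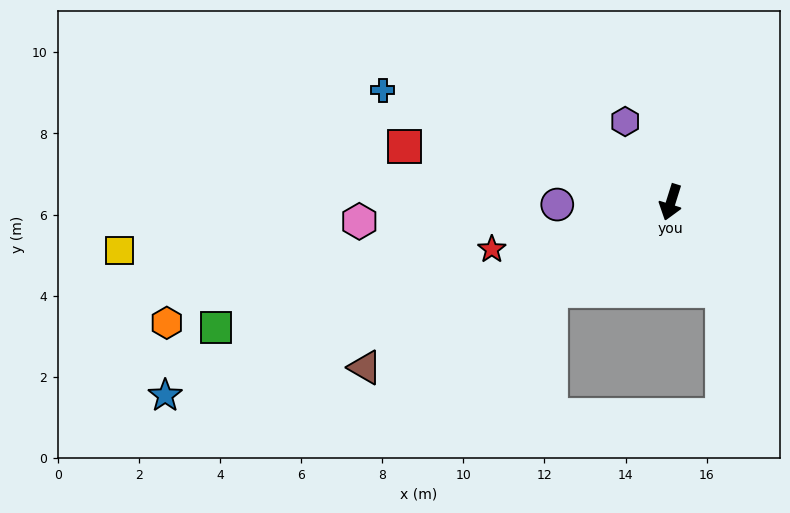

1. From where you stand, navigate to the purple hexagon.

turn right 133°, forward 2.3 m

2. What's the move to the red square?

turn right 84°, forward 6.7 m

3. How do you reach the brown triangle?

turn right 44°, forward 8.6 m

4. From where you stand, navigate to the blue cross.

turn right 94°, forward 7.6 m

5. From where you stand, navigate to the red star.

turn right 58°, forward 4.6 m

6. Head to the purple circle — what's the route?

turn right 71°, forward 2.8 m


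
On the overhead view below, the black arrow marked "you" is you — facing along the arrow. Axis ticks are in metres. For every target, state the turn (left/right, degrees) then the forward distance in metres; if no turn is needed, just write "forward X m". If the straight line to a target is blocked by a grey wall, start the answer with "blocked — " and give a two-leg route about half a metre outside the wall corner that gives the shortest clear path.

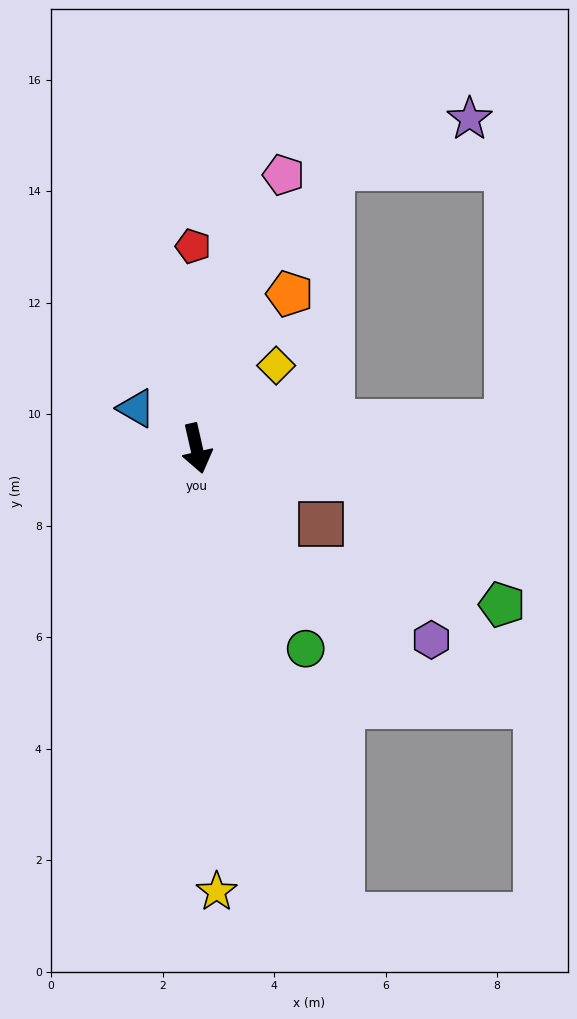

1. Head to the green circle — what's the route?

turn left 16°, forward 4.1 m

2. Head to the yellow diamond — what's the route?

turn left 123°, forward 2.1 m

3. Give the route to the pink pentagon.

turn left 150°, forward 5.1 m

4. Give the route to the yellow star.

turn right 10°, forward 8.0 m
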